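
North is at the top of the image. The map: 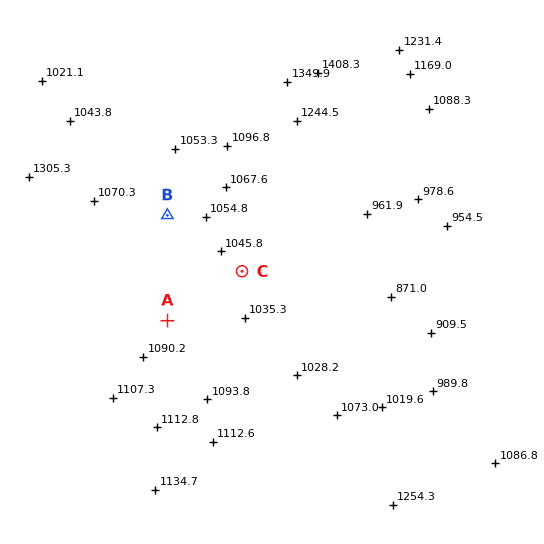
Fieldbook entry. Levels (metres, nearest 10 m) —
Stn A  1070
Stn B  1050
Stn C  1030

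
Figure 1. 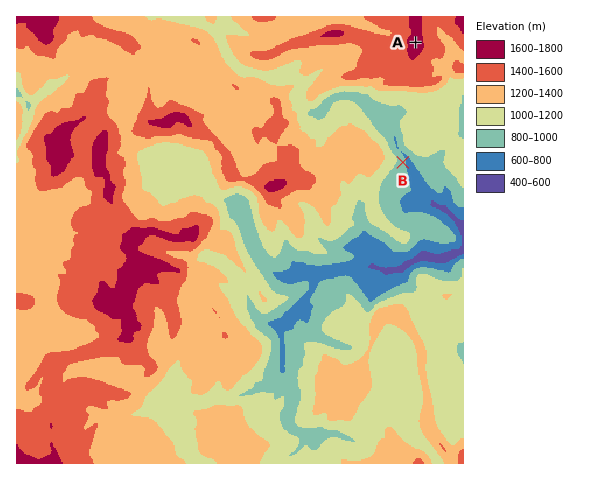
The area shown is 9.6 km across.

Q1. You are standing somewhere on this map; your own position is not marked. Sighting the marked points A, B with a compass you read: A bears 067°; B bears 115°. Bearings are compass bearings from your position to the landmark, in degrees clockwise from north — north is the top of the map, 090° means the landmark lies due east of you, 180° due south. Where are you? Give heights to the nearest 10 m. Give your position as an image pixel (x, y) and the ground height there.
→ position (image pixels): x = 274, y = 102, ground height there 1430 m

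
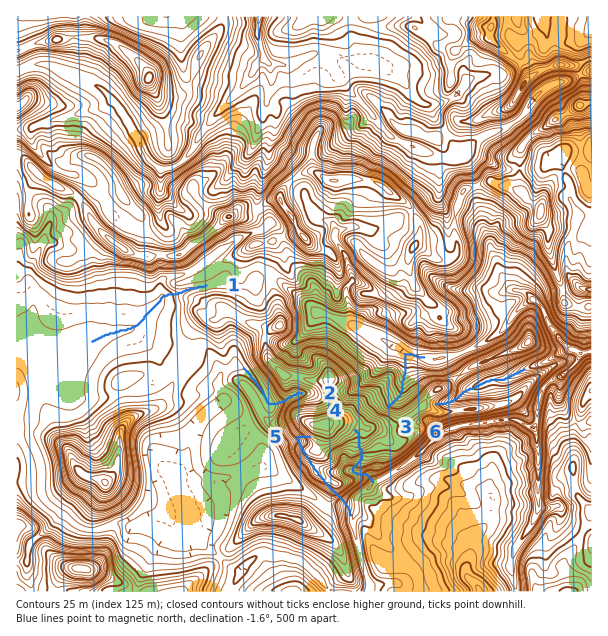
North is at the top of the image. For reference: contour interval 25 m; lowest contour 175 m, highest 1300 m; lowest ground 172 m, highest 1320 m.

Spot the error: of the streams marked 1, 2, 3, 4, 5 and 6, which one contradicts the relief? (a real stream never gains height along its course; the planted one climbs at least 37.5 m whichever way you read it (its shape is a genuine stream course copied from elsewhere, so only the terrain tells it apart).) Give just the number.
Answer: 5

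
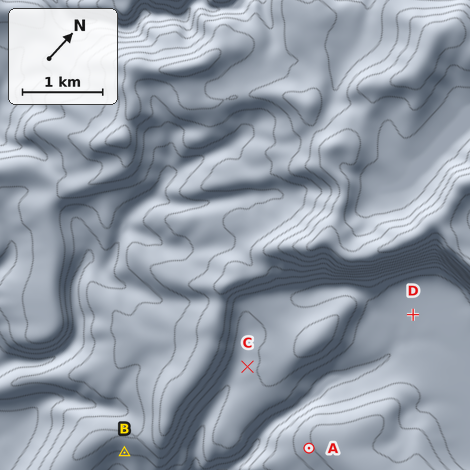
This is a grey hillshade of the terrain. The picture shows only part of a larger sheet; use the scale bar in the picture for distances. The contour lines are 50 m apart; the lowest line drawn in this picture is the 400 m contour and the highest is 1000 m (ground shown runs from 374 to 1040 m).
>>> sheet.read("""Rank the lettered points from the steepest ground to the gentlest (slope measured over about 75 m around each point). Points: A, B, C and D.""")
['B', 'A', 'C', 'D']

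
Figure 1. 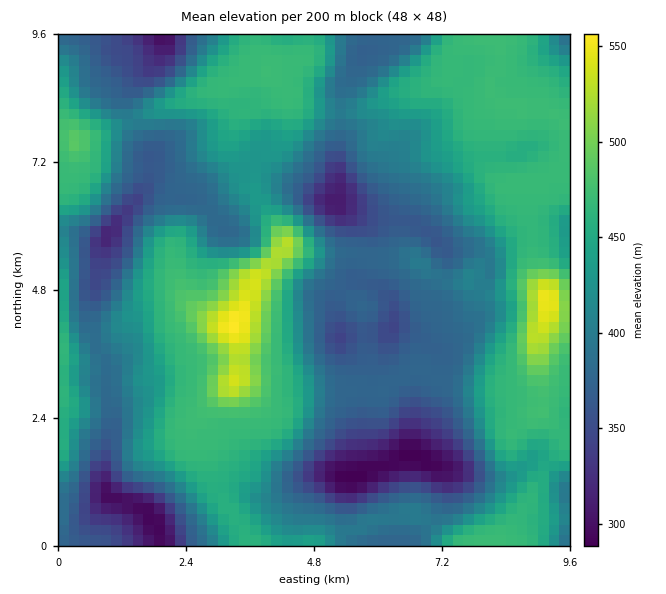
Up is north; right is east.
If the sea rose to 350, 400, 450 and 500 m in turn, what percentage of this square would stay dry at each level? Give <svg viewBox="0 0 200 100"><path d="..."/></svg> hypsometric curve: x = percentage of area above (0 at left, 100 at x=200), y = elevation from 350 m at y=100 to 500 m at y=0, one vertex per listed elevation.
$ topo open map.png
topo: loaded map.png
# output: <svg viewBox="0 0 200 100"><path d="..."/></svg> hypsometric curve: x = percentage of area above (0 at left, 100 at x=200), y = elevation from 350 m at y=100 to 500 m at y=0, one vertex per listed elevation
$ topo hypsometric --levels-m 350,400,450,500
<svg viewBox="0 0 200 100"><path d="M180 100l-65-33-45-34-62-33"/></svg>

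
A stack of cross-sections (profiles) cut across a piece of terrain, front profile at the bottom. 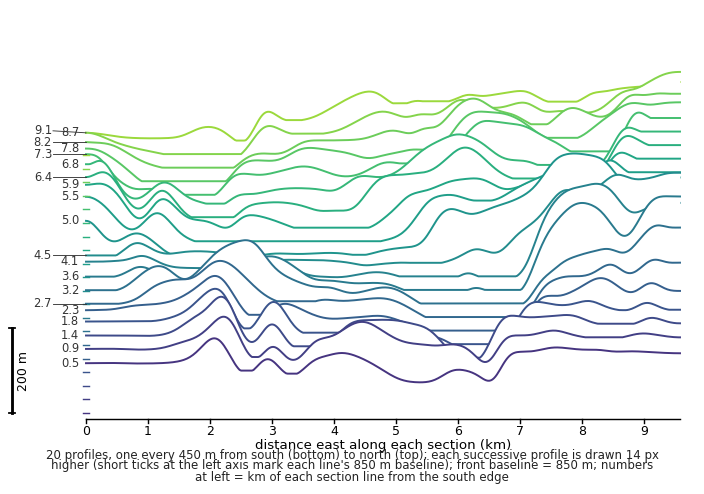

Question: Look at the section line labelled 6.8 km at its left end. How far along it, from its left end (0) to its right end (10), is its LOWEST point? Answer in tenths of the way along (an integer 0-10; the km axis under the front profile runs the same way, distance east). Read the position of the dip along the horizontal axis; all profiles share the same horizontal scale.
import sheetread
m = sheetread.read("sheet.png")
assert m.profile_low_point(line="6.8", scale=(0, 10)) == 2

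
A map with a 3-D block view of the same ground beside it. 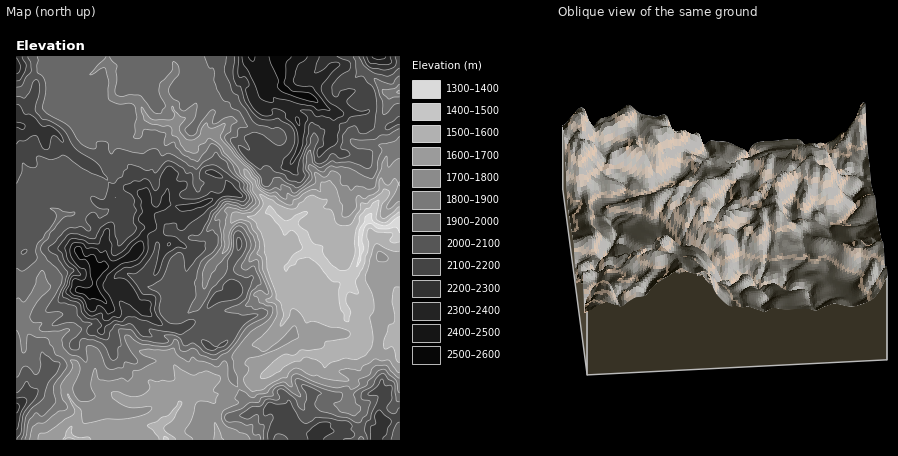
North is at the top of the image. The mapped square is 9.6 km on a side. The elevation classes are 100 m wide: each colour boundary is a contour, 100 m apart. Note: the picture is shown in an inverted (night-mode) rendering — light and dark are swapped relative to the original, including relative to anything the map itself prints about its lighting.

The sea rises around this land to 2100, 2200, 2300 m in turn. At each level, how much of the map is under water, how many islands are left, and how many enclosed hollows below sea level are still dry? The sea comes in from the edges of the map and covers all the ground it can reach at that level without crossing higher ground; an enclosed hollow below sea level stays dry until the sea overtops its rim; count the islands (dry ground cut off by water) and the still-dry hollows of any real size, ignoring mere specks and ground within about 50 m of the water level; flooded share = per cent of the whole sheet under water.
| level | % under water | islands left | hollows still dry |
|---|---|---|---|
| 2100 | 73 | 2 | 0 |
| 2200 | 85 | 1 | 0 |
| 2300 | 92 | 1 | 0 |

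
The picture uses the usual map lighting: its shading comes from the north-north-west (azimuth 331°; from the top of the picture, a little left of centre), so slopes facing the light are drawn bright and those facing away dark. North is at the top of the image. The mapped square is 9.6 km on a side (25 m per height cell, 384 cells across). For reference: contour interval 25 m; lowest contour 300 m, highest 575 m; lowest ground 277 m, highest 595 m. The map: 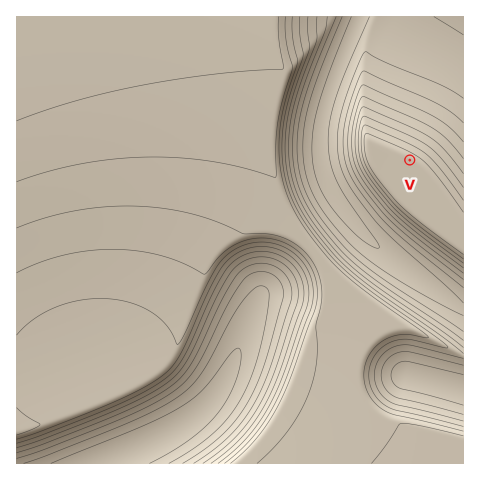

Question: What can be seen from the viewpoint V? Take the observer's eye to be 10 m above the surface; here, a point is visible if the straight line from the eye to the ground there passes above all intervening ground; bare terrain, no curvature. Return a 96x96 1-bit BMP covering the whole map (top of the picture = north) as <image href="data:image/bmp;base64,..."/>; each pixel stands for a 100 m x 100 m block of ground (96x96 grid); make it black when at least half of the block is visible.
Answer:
<image width="96" height="96" href="data:image/bmp;base64,Qk2+BAAAAAAAAD4AAAAoAAAAYAAAAGAAAAABAAEAAAAAAIAEAAATCwAAEwsAAAIAAAAAAAAA////AAAAAAAAAAAAAAf///////8AAAAAAAH///////8AAAAAAAD///////8AAAAAAAB///////8AAAAAAAA///////8AAAAAAAAf//////8AAAAAAAAP///////wAAAAAAAH///////+AAAAAAAD//////7/gAAAAAAB/////+D/8AAAAAAB////gAD//gAAAAAA///+AAD//4AAAAAA///4AAD///AAAAAAf//wAAD///wAAAAAP//wAAD///wAAAAAP//gAAD//8AAAAAAH//gAAD//wAAAAAAH//AAAD//AAAAAAAD//AAAD/8AAAAAAAD//AAAD/4AAAAAAAB//AAAD/wAAAAAAAB//AAAD/gAAAAAAAB//AAAD/gAAAAAAAA//gAAD/AAAAAAAAA//gAAD/AAAAAAAAA//wAAD/AAAAAAAAAf/4AAD+AAAAAAAAAf/8AQD+AAAAAAAAAP//BgD+AAAAAAAAAP///AD+AAAAAAAAAP//8AD+AAAAAAAAAH//4AD/AAAAAAAAAH//wAD/AAAAAAAAAD//AAD/AAAAAAAAAD/+AAD/gAAAAAAAAD/4AAD/gAAAAAAAAD/wAAD/wAAAAAAAAD/gAAD/wAAAAAAAAD+AAAD/4AAAAAAAAD8AAAD/8AAAAAAAAD4AAAD/8AAAAAAAABwAAAD/+AAAAAAAADgAAAD//AAAAAAAAHAAAAD//wAAAAAAAGAAAAD//4AAAAAAAMAAAAD//8AAAAAAAYAAAAH///AAAAAAAwAAAAf///gAAAAABwAAAA////4AAAAABgAAAB////+AAAAADAAAAH/////gAAAAGAAAAP/////4AAAAGAAAAf//////AAAAMAAAA/7/////4AAAMAAAD/7//////AAAYAAAH/z//////8AA4AAAP/j/////////wAAAf/D/////////wAAA//D/////////gAAA/+D/////////gAAB/8D/////////gAAD/4D/////////gAAH/4D/////////gAAH/wD/////////AAAP/gD/////////AAAP/AD/////////AAAP+AD/////////AAAPx4D/////////AAAfD///////////AAAYD///////////AAAAH///////////AAAAP///////////AAAAf///////////AAAA////////////gAAB////////////gAAD////////////gAAP////////////gAAf////////////gAA/////////////wAA/////////////4AA/////////////8AA/////////////8AA/////////////+AA//////////////AA//////////////gA//////////////4A//////////////+A///////////////A///////////////w///////////////4f//////////////+f//////////////////////////////////////////////////////////////////8="/>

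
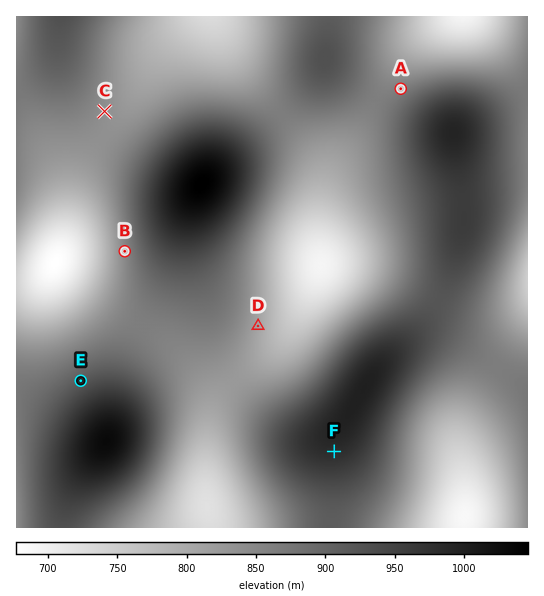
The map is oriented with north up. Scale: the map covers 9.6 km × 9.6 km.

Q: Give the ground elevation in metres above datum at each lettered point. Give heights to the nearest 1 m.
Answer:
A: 863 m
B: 849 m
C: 839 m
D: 808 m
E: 915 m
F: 981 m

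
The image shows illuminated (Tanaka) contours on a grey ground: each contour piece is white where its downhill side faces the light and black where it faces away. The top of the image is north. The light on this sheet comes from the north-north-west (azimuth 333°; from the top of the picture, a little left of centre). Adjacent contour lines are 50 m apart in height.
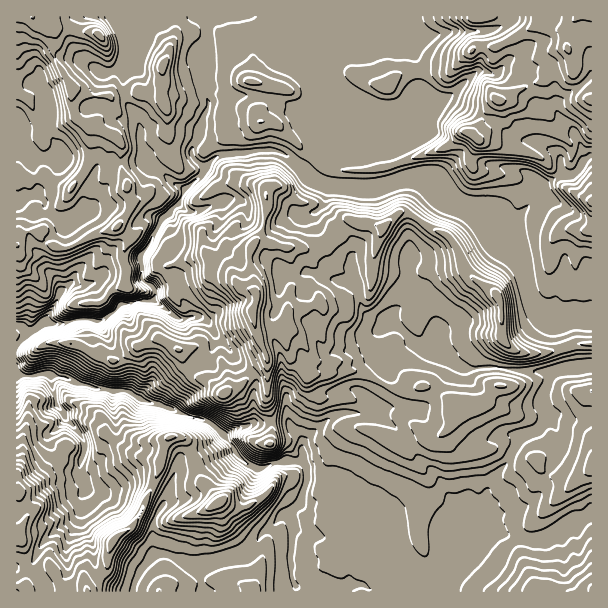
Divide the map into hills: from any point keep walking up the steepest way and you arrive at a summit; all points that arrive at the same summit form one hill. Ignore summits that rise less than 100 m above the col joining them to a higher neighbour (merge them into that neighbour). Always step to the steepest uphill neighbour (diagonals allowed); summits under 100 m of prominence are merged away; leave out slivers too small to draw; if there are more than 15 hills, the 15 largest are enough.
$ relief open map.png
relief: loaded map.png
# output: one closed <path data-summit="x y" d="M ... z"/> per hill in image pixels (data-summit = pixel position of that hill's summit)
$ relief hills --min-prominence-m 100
<path data-summit="252 311" d="M278 151l-24 0-35 5-14 12-3 8-18 15-4 12-20 19-10 23-10 12 2 22 10 8 4 6-2 7-32 4-17 15-10 3-5 13 0 12-22 33 31 10 27 1 18 11 15 2 24 11 20 5 9 4 10 10 5 0 9-6 10-1 5-3 36-3 15 20 0 21 5 6 0 15-6 18-12 14 5 15-4 22 2 27 4 8 0 4 21 1 9-8 36 0 9 8 69 0 23-53 13-15-12-16-13-8-11-20-20-19-17-26-25-20-5-1 0-13 13-21 2-18 14-14 11-5 37 17 2-3-7-9-7-21-12-11-18-10-4 0-12 8 3 11-24-7-7-6-3-6-1-18-4-6-2-2-13 2-10-7-5-9-1-11-7-15 0-7-5-14 1-6 11-12 3-15-20-10-21-20z"/><path data-summit="591 17" d="M591 16l-307 0 12 19 20 49 0 17-4 6 0 19 7 18 0 6-15 18 2 6 20 12 28 2 21 0 39-12 14 2 7 4 15 18 32 20 10 14 14 4 10-17 20-24 4-11 21-11 14-1 8-12 9-6z"/><path data-summit="99 35" d="M147 16l-131 1 0 100 11 11 18-2 15 23 0 6-5 4 3 2 0 6-4 7-18 20-20 7 0 125 4 0 7 8 19-13 15-30 10-8 10 3 12-3 11 12 16 11 18-5 16-1 2-7-4-6-10-8-2-22 10-12 10-23 20-19 6-14-12-5-9-9-15-7-6-7-5-39-12-18-3-9 2-27z"/><path data-summit="113 540" d="M57 376l-5 1 0 10 4 18 6 6 4 8 13 13 6 12-6 24 0 6 6 9-3 24-8 13-15 8-15 12-12 25-16 2 0 24 116 1 8-22 14-15 0-34 12-21 14-39 29-15 14-11-11-11-9-4-20-5-24-11-15-2-18-11-27-1z"/><path data-summit="498 297" d="M443 193l-17 14-16 21-2 38 1 22-1 12-5 5 14 5 21 17 7 21 9 14 10 6 33-1 22 5 29 1 18-5-8-30 0-12-18-13-10-11-13-48-8-8-11-6-16-20-32-20z"/><path data-summit="500 386" d="M413 343l-11 5-14 14 0 13-15 26 0 13 5 1 25 20 9 17 28 28 11 20 13 8 12 15 10-20 4-18 8-12 10-11 10-22 10-7 8-1 11-13-5-14 0-10 10-21-6-2-27 0-22-5-33 1-12-8z"/><path data-summit="251 81" d="M282 16l-76 1 2 28-6 32 6 31-6 12-3 17 11 7 6 13 38-6 24 0 9 5 16 14 16-20 0-6-7-18 0-19 4-6 0-17-20-49-6-11z"/><path data-summit="218 503" d="M224 436l-15 10-29 15-14 39-12 21-2 30 3 3 13 0 24 11 11 0 16-6 24-5 6-2 7-7 3-8 14-11 9-10 6 0 12-12 7-21 0-15-5-6-21 0-24 7-14-7z"/><path data-summit="591 467" d="M591 366l-34 4-7 5 0 5-8 15 0 10 5 14-11 13-8 1-10 7-10 22-10 11-11 18-1 12-5 7-4 14 12 2 17 9 19 5 17 0 16-8 9-8 14-4 11-8z"/><path data-summit="162 65" d="M206 16l-57 0-7 10 0 6-8 13-10 29 0 21 3 9 12 18 5 39 6 7 11 4 13 12 9 4 3 0 14-10 5-8-12-12-1-9 7-12 3-17 6-12-6-31 6-32z"/><path data-summit="384 227" d="M420 176l-15 2-30 10-46-2-5 18-11 12 5 24 7 15 1 11 5 9 10 7 13-2 6 8 0 12 4 12 7 6 22 7 3-1-4-4 0-6 16-14 2-72 16-21 16-15-7-10z"/><path data-summit="591 201" d="M591 157l-3 0-13 17-14 1-21 11-4 11-20 24-10 16-12-1 23 18 5 10 7 35 5 7 14 12 18-4 26 3z"/><path data-summit="18 537" d="M50 374l-34 1 1 191 15-1 12-25 15-12 10-5 9-7 4-9 0-10 3-6 0-8-6-9 3-15-10-2-18-9-5-7 0-7 15-14 0-6-8-9-4-18 0-10z"/><path data-summit="591 591" d="M591 512l-10 8-11 3-12 9-16 8-17 0-19-5-17-9-12-2-14 15-23 52 151 1z"/><path data-summit="159 591" d="M288 516l-6 0-9 10-14 11-3 8-7 7-10 4-14 2-22 7-11 0-24-11-13 0-15 16-7 21 163 1 0-5-4-8-2-16 4-33z"/>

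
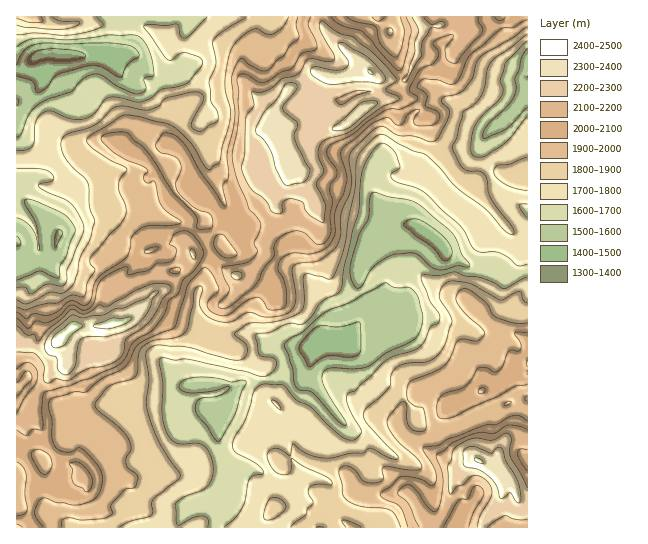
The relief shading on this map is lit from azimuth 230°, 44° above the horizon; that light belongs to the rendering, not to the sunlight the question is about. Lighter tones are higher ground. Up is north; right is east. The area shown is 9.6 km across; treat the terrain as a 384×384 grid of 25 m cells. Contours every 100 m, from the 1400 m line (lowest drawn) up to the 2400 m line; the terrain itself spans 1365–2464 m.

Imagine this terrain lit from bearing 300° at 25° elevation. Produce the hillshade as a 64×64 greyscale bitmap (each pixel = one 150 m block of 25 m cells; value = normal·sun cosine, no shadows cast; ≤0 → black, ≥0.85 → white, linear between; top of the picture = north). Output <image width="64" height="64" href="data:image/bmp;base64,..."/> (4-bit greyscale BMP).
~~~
<image width="64" height="64" href="data:image/bmp;base64,Qk12CAAAAAAAAHYAAAAoAAAAQAAAAEAAAAABAAQAAAAAAAAIAAATCwAAEwsAABAAAAAAAAAAAAAAABEREQAiIiIAMzMzAERERABVVVUAZmZmAHd3dwCIiIgAmZmZAKqqqgC7u7sAzMzMAN3d3QDu7u4A////AKlkRFVUMyETZlWKl2m8qYZYrMuYmYd2esuoY0jdgiMyqFVlVVREVCNFRGmod6y6qFaKu6mHd3Z6y5iFN77FNVXJVGZURDRXZEVUR4mHm8updnirqHd2VViqh6gknftWVclVZmUyI0ZlM0M0VniKy6qHiJuoiHd3d4hnvDJa7oZUy3d2d1ETRWUzMzMzR4q7qYiaq6q6iazMl1fNcSbOt1O7iaiIcxNWdkREREIlebuod5qpm8p4rO7JaN6jA4qWQqqJuql0I1d2VVZmVCR5q6l1V4iauWebzLmb3sYjaGUwmHi7uWREZ3dlVnd1NHiJqoRGeJq5d5upqrzNymRmUyBmaKu5ZVZmd2VWeIZFd3ialmiImrqZmYmqq83cuGdRETRXiap2Z2ZnZUaJhlipiJmYiHiau6qYmZms3v7JiWABZFRXmXd3dmdkRomGWcuYiYh2eIiau5mZmZrP/9qbkjVlQyWJmId2Z1NGiIZq3bmYiHV4h3nLqZmIiavf7KzYaWVCFHiIh2Z3U0Z4dmnNypiIZXhlarupmHeZdnvezOyIhkIUaIh3Z3dDNnd3Z73bmIhmd1WKu6qoZpqUElrL3ai4MSRnd2Z3dkI1ZndmnNyZh1Z1V5u7u6l2i8gwAmisqOswBGZUVWd2QjVnd3Z73KmGV3Vpq7u8uoeL3IUwAkiY/nABJEIjVnZCJGeHd2neyYVXd4m7qrzLqHndupYgAUXf1BABIAI0VDIjV4iId73alkeZmZq7qsy5iKu823VBIjz7QgAAABMyIjNFZ3dlaZeHNauqmbzLvLupmZvcmJdVBd2mAAEAABESRURVVVRWYzUznMqZrO27u7u5ibuZqpkkm7tAFEAAABNVVFVEREaGIzR7ypq87+y6q8ypqpiru0SJeWI0eBAAA1VVVVVUImhjNGq6mavO7cy6zcqZmZq7ZZ2UMjRXYAAAM0Vmd3UyNmUiaamImZvN3du925mqmauIn/cAIzMwAAABJGeIdkM0RCAXqYiJiJvM7b3bmaqZq1mu/3I0QgAAAAETV3ZkMzMiMAF3d4mYebztvNuZqqqqSsz/+ZmoUgAAEQFGZCESIAAhADVVaIh3m93MypiIiJmLu+/7vc26YAACEVhjABRCAAEABFRFeHd5zLu5iGaJmazbz/m/3dzIEAARe7cABXZAABACRUNXd4m7qqmYVJqIi+2+2t/a3dxwAAB97ZACZ2MAIyEkVEVmebu7u5dWm4Z4zbzd7+Wt3cgQAEvd1wBGUwA1QhNmRWZoq8zMlmecuLqrrP7v+Eq7y5QACLy4MjVTEUZjAml1Z3irzLqXd4vcu6md7c7/lpqqmWAFrMlDNEMRRmMAapd4iJq8uJmId5uJmK3+y9/7iZiIlQGLzKcxEiI0UgBauompdozaqpiHZpl2nf/rit7JiImpEGis3IIAMyEiACm7qrllacyod3h2u4Rs//24nNuXebpBNpq7piJEMAAABpu6mXZovJhmd3fLhFvv/suqvLqZqVM2maqWI2d0AAADeaqId3m7qHeHdqqESd/+zMu6qry3VmaInLhCR4gQAAJWiYd3iZqoeIhmiHRHve27zLqqq7h4mIZ7uXVGeDAAAUVnd3iIiZiIh2Z3ZWeavKmsupmaqGeph2modleGAAAANWZmeIiIh4iGVUVWZ4q7qIqoiZh1Z4iJmJlkaJYAAAA1ZmZ4iIh3iGZUVWZnibupmZd6p2d3Z4q6iWNYlxAAADVlVniIh3d2VVV2Z3eJqqqqh3qniHZnmqqIc0Z1IQAARmVWeIiIh2VWZXeIiImZmrqYeZiZdmiruXeGRTIiAABXdmZ4iIiGVWdmeIiZmZiKu7qHiKp1e8y6h5hUIBIAAGmYd4iIiIdneHdmd4mYiHiaqpd4qVSc3cqImWVBEgAAWamIiJmHiImYiWZmeJh3d3d3dmiXNJ3tyompZUMjEABHqph4mGV5q6mZmYiJmId3d2VXZ4U1rv7KiallQRIQABWal3eHVEi8uqm7upqpmImYdnmGU0eu/8qJl1ZQAAAAA3h3ZlVUJazMqsy6qrvMyph3m7gzaJ3/25mFRnMAAAABVlVlIkQBe93K3cqaq97tqHebp0V5rP/sqXVFeHQAAAFVRFUQNBA4vu3eypmaze7KmImXVWms/+3KhlVnq7IAAFZXZRATIAOM/73rmIm97tupmZhkR5vv/dx2Z3d63VAAJCaYQAIxACffWuyYiazdypq7qoU1it7s3JVXiHet1wABAFdkMzIhAoxFvbmIm7upm93cqGaa3svMtiR4d3rclSMhAkRFQRMQN3V8y5mamYib3szLmKzeyrzbQldlRGiXVjNEVCIyEzETh2rMuqqHeKq7u83LvO7Hnf6lVmQyIzIVIBVmMBIiMxKImrvMy4Z6uqqXrdzN/7ed7typmIdlQhaAA1ZAARIiEUequ7zLiJu7uoVZzd3up4vd7+uazLlSJ9YCRkABESIAA4mZq7upmrvLlkaLzN2Wirze2qvLt0I6/DFHYAAAAAAAFFVWd3Z4m7uWZ3is3aZ6vMzLu7l2Mlv+Y1iTAAAAAAAAAAASM0Rpqod5qavMuHmry7u7p1UyfP5hSLggAAAAEAAAAAACIkeahnq7q8zKibu7u7qYZTFs76MTiXMAIQAxESQyESVlaKmYaLyqvMuIvczLl3iYUUvdp1I4hTNUAEEAJodCNpmJqrqGnLqry5i+7ct1Z5u0Ost2hjeFRYgw"/>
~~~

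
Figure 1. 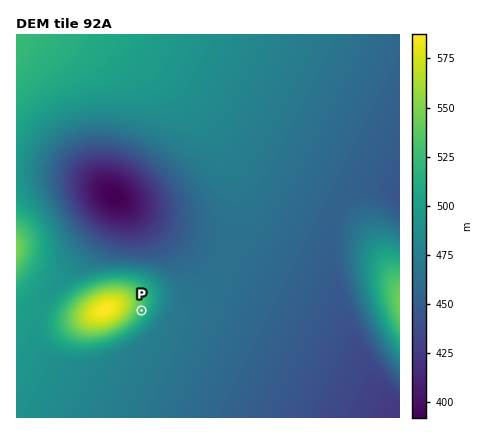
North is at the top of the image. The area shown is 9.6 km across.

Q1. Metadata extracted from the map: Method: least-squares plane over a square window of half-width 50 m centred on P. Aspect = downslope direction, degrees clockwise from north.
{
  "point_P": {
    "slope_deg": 7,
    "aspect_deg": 117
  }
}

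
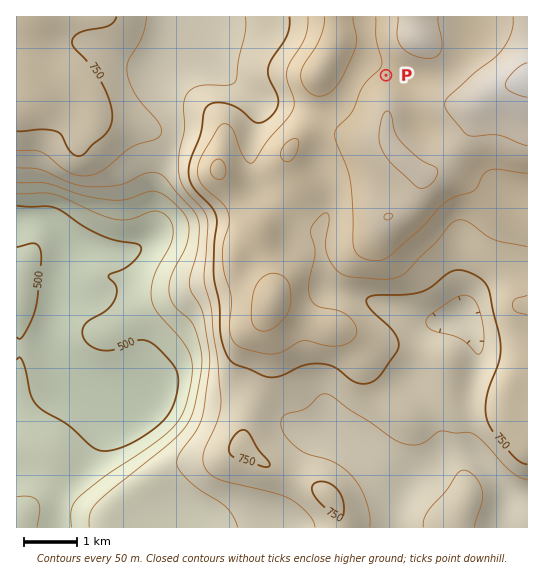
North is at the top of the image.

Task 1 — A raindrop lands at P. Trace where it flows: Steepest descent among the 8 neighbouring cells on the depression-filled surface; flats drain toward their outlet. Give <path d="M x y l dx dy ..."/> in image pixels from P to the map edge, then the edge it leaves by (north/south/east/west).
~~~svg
<path d="M386 75l-11-10-4-2-20 20-6 14-12 13-8 0-2 1-14 0-2-1-16 0-1-1-12 0-1-2-4 0-11-5-19-16-1 0-48-47-5 0 0-20-3-2"/>
exit: north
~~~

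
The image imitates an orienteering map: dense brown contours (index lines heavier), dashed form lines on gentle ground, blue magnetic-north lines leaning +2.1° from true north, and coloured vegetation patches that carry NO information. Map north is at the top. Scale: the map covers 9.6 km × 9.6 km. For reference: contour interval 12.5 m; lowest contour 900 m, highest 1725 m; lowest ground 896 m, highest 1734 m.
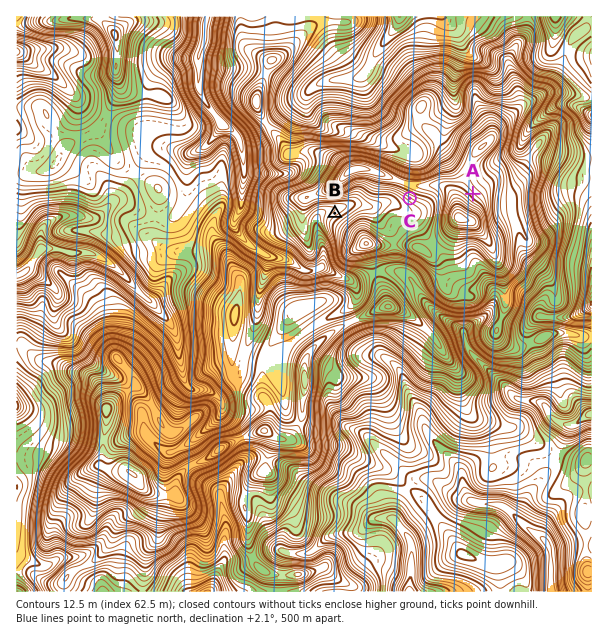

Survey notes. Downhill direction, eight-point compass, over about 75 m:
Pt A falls NE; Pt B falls NW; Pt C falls SW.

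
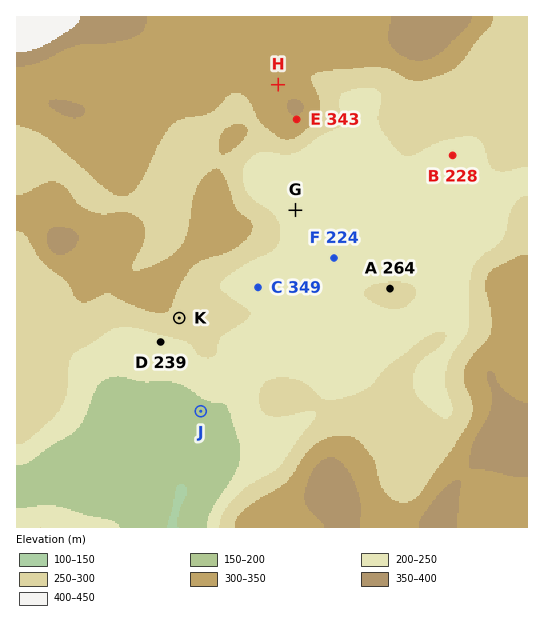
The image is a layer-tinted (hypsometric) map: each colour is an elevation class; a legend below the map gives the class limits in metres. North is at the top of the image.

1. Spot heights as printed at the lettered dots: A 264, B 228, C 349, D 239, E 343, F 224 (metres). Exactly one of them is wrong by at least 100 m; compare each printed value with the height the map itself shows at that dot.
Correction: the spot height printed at C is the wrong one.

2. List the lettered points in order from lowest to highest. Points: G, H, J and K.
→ J G K H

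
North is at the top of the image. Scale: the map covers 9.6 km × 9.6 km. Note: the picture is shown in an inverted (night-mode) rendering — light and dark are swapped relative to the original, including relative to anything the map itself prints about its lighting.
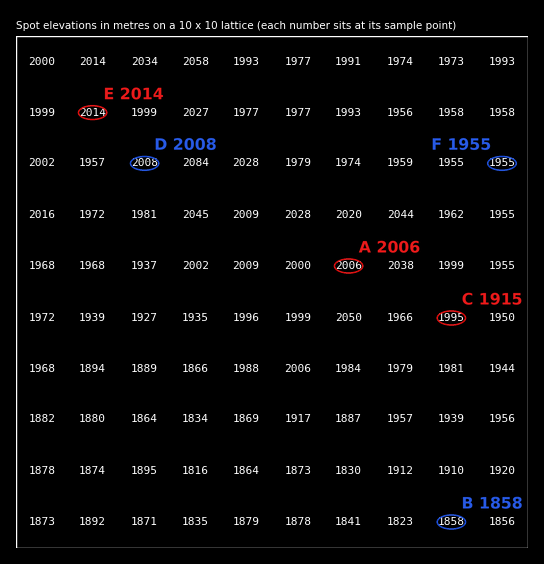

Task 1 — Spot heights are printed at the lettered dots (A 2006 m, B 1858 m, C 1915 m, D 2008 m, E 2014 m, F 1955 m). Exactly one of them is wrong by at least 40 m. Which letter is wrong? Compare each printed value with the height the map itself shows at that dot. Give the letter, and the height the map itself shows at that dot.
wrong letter C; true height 1995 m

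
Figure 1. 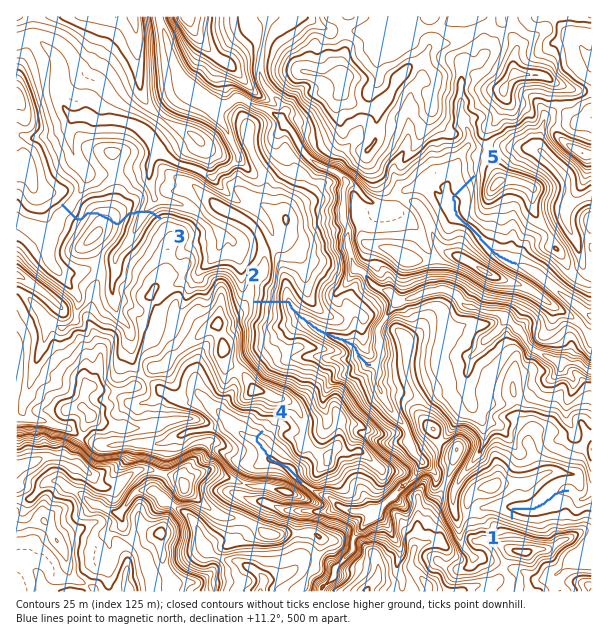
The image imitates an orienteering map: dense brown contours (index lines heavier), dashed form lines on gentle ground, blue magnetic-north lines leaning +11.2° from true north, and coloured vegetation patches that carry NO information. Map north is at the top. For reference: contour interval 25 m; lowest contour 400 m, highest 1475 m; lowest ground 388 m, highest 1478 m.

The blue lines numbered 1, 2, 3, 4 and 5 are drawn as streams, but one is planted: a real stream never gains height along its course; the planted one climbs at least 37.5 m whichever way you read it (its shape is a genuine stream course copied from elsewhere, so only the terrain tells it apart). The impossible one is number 3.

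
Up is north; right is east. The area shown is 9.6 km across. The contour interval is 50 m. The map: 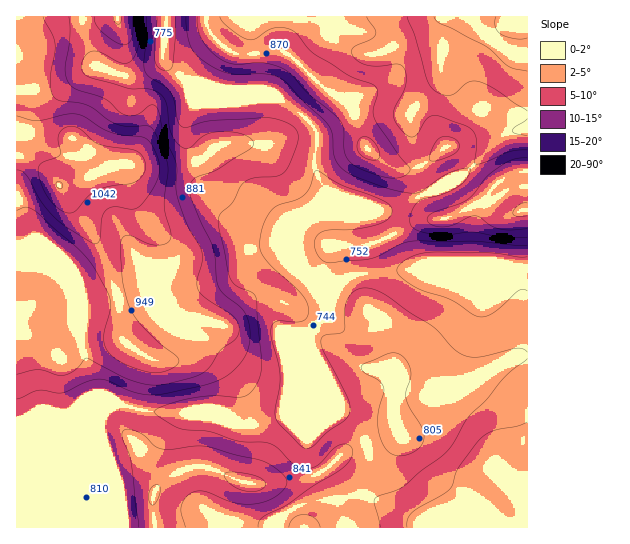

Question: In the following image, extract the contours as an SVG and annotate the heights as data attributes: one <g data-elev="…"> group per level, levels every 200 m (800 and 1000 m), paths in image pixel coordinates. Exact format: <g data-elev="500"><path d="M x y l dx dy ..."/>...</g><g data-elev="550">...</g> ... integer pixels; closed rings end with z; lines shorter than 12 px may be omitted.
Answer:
<g data-elev="800"><path d="M258 527l1-5 4-5 23-12 25-18 32-20 6-5 3-7 1-5-3-4-5-2-7 2-21 20-7 2-7 0-10-5-15-15-8-4-29-3-31-9-29-3-22-12-4-6 2-2 10-4 26-7 20-2 30 1 7-4 7-10 4-9 1-11-6-65-4-5-17-8-5-7-11-49-1-10 3-6 12-11 7-15 5-5 10-4 22-2 8-4 4-7 7-18 2-13-3-5-5-5-11-4-10-2-56 2-11 2-15 5-6-1-3-5-4-19-3-9-6-7-16-9-4-7 1-53"/><path d="M320 527l-2-5-4-4-11-3-9 3-4 4-1 5"/><path d="M395 455l10 0 10-4 7-6 2-8-2-10-13-20-3-9 0-7 5-16-2-9-7-10-9-3-28 10-4 4 3 6 14 7 5 6 1 7-6 21 0 16 7 17 5 6z"/><path d="M527 150l-17 2-24 10-11 2 2-22-4-11-7-5-29-10-6 0-4 2-12 18-4 1-5-2-9-11-4-9 2-8 11-22 0-11-2-7-7-3-19 2-12-1-9-4-5-7 0-4 1-3 18-8 4-4 0-5-8-13"/><path d="M186 17l1 17 4 13 6 8 10 8 12 7 11 4 32 0 11 1 8 3 6 5 16 18 26 25 3 8 1 17 2 8 6 8 9 7 37 14 27 5 8-2 28-18 12-4 8-1 0 3-3 7-10 9-15 7-20 5-5 4-5 7-2 8 0 7 4 4 9 3 15 3 35-3 30 5 24 0"/></g><g data-elev="1000"><path d="M17 170l5 1 5 4 14 26 14 17 14 11 26 15 3-1 2-4 2-20 3-8 8-4 18 2 8-3 15-19 4-9 2-9-2-10-4-10-5-8-6-4-21-2-12-3-9-4-16-11-8-3-11 0-28 7-8-1-13-4"/></g>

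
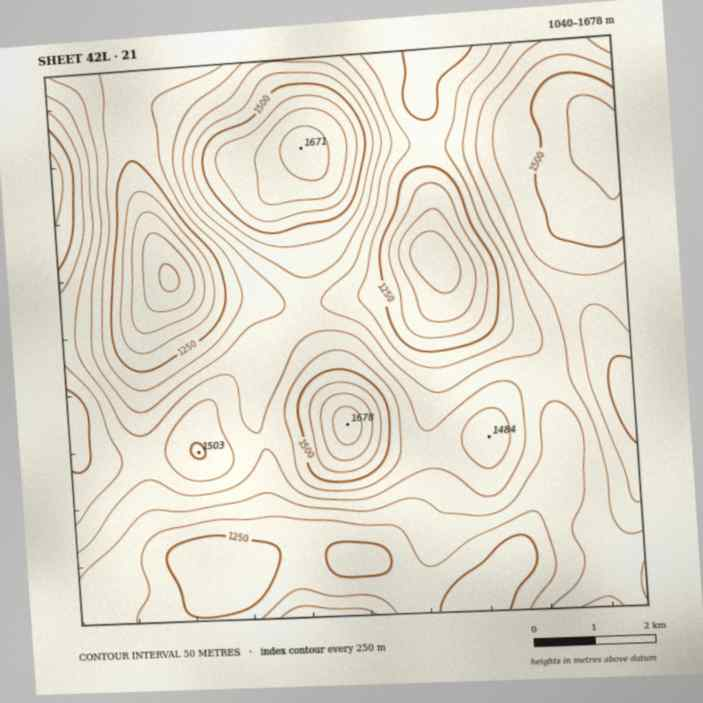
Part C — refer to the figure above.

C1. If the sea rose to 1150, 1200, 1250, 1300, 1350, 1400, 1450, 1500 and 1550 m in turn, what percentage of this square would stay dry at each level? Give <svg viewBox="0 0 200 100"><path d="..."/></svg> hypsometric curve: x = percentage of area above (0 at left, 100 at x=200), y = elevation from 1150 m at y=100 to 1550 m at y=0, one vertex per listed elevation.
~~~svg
<svg viewBox="0 0 200 100"><path d="M192 100l-6-12-17-13-27-13-30-12-33-12-29-13-22-13-14-12"/></svg>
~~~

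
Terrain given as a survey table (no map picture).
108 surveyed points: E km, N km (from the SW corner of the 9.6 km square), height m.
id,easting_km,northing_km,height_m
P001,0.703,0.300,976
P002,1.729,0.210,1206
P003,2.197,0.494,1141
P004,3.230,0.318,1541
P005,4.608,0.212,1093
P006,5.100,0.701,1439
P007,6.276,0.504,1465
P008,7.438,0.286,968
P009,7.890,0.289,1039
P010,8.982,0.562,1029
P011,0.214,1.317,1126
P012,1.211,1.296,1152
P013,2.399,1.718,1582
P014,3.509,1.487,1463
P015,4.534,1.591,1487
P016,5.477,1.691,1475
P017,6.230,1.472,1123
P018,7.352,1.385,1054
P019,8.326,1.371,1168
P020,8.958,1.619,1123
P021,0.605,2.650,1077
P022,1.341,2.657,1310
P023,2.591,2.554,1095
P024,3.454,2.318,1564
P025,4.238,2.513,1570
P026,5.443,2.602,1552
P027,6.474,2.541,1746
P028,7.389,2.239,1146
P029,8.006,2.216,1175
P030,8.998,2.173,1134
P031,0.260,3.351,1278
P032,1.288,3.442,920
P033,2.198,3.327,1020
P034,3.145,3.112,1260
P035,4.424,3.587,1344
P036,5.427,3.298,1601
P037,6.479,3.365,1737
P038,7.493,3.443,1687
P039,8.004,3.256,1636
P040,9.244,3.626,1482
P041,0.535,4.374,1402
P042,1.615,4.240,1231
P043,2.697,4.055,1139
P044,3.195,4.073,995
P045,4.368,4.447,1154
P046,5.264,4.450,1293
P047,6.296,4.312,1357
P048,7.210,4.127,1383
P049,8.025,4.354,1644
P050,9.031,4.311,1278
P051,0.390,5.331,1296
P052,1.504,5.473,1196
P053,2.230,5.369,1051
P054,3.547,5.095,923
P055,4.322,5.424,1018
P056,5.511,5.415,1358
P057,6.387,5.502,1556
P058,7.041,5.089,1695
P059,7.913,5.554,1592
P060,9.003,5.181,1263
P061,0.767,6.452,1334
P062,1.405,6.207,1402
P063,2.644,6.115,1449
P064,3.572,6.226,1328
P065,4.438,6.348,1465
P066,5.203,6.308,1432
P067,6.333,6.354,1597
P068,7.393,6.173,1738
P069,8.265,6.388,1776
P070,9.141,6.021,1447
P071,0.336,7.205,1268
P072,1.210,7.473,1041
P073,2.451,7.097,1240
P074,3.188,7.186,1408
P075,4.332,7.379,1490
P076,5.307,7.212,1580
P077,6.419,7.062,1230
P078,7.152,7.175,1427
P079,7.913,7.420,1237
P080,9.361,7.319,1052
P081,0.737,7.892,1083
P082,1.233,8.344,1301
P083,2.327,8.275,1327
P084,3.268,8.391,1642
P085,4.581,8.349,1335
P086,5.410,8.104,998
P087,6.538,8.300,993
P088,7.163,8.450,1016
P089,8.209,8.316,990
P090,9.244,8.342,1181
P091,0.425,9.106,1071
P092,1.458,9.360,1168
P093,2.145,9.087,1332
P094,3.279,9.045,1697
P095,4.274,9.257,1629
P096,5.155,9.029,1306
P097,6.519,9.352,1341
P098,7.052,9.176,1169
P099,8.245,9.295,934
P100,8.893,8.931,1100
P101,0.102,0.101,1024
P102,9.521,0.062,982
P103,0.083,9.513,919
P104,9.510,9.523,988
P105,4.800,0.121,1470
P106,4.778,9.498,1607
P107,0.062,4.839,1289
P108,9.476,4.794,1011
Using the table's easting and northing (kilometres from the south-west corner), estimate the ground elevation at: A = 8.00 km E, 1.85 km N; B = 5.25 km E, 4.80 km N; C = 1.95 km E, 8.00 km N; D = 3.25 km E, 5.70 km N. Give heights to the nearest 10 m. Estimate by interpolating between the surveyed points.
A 1090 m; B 1170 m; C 1190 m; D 1180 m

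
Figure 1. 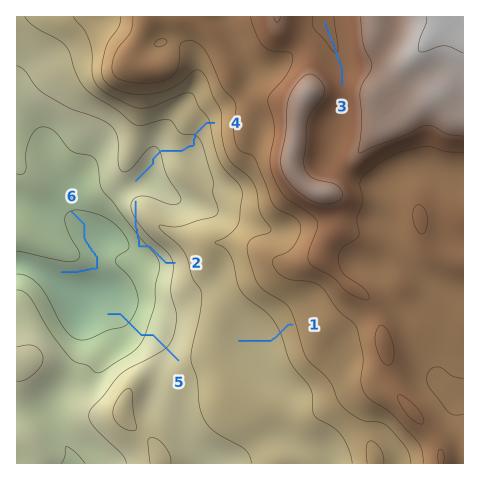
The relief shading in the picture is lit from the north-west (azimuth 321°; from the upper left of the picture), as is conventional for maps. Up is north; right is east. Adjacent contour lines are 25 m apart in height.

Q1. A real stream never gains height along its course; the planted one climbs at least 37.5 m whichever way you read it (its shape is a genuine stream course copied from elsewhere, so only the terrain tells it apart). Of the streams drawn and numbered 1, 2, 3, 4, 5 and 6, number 2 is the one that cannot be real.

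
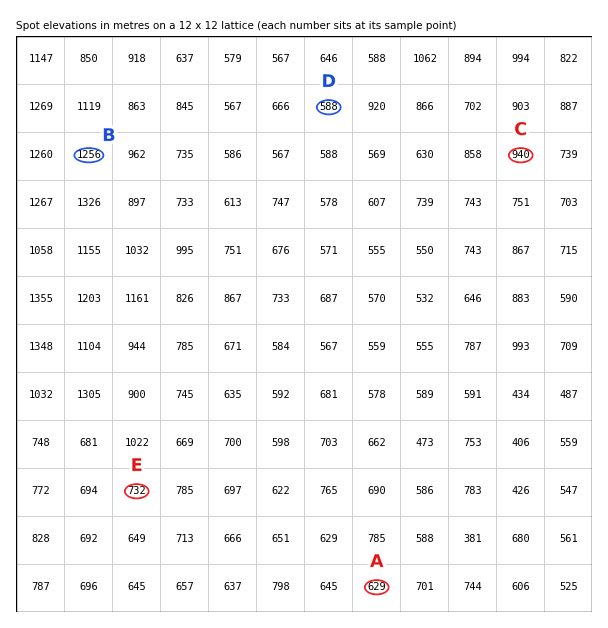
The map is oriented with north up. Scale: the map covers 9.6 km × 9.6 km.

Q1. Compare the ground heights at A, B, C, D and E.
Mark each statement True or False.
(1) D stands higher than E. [False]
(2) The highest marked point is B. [True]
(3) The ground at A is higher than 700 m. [False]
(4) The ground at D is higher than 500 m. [True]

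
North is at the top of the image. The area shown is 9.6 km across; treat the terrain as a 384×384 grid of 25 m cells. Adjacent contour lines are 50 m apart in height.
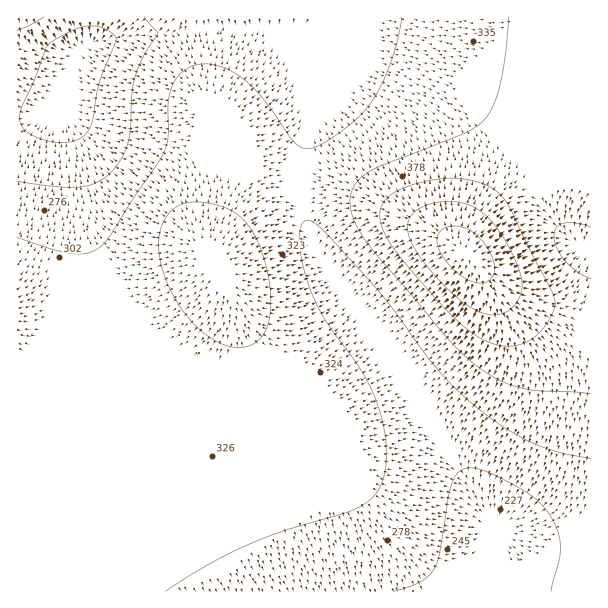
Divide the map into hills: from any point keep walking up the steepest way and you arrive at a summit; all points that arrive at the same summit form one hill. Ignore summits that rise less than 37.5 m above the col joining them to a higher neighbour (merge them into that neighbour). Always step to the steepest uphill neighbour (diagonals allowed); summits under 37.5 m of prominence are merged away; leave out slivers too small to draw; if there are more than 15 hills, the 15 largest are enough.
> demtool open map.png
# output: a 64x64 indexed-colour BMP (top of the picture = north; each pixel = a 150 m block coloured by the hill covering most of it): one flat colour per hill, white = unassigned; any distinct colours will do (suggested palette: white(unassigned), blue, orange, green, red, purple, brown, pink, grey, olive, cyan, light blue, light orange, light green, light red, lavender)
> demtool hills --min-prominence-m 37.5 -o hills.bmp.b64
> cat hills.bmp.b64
<image width="64" height="64" href="data:image/bmp;base64,Qk12CAAAAAAAAHYAAAAoAAAAQAAAAEAAAAABAAQAAAAAAAAIAAATCwAAEwsAABAAAAAAAAAA////ALR3HwAOf/8ALKAsACgn1gC9Z5QAS1aMAMJ34wB/f38AIr28AM++FwDox64AeLv/AIrfmACWmP8A1bDFABERERERERERERERERERERERERERERERERERIiIiIiIiEREREREREREREREREREREREREREREREREREiIiIiIiIRERERERERERERERERERERERERERERERERESIiIiIiIhERERERERERERERERERERERERERERERERERIiIiIiIiERERERERERERERERERERERERERERERERERESIiIiIiIRERERERERERERERERERERERERERERERERERIiIiIiIhEREREREREREREREREREREREREREREREREREiIiIiIiERERERERERERERERERERERERERERERERERESIiIiIiIRERERERERERERERERERERERERERERERERESIiIiIiIhERERERERERERERERERERERERERERERERERIiIiIiIiERERERERERERERERERERERERERERERERERIiIiIiIiIREREREREREREREREREREREREREREREREREiIiIiIiIhEREREREREREREREREREREREREREREREREiIiIiIiIiERERERERERERERERERERERERERERERERESIiIiIiIiIRERERERERERERERERERERERERERERERESIiIiIiIiIhERERERERERERERERERERERERERERERESIiIiIiIiIiERERERERERERERERERERERERERERERERIiIiIiIiIiIRERERERERERERERERERERERERERERERIiIiIiIiIiIhEREREREREREREREREREREREREREREREiIiIiIiIiIiEREREREREREREREREREREREREREREREiIiIiIiIiIiIREREREREREREREREREREREREREREREiIiIiIiIiIiIhERERERERERERERERERERERERERERESIiIiIiIiIiIiERERERERERERERERERERERERERERESIiIiIiIiIiIiIRERERERERERERERERERERERERERERIiIiIiIiIiIiIhERERERERERERERERERERERERERERIiIiIiIiIiIiIiERERERERERERERERERERERERERERIiIiIiIiIiIiIiIREREREREREREREREREREREREREREiIiIiIiIiIiIiIhEREREREREREREREREREREREREREiIiIiIiIiIiIiIiEREREREREREREREREREREREREREiIiIiIiIiIiIiIiIRERERERERERERERERERERERERESIiIiIiIiIiIiIiIhERERERERERERERERERERERERESIiIiIiIiIiIiIiIiERERERERERERERERERERERERESIiIiIiIiIiIiIiIiIRERERERERERERERERERERERESIiIiIiIiIiIiIiIiIhERERERERERERERERERERERESIiIiIiIiIiIiIiIiIiERERERERERERERERERERERERIiIiIiIiIiIiIiIiIiIRERERERERERERERERERERERIiIiIiIiIiIiIiIiIiIhERERERERERERERERERERERIiIiIiIiIiIiIiIiIiIiEREREREREREREREREREREREiIiIiIiIiIiIiIiIiIiIREREREREREREREREREREREiIiIiIiIiIiIiIiIiIiIhERERERERERERERERERERESIiIiIiIiIiIiIiIiIiIiERERERERERERERERERERESIiIiIiIiIiIiIiIiIiIiIRERERERERERERERERERERIiIiIiIiIiIiIiIiIiIiIhEREREREREREREREREREREiIiIiIiIiIiIiIiIiIiIiERERERERERERERERERERESIiIiIiIiIiIiIiIiIiIiIRERERERERERERERERERERIiIiIiIiIiIiIiIiIiIiIhEREREREREREREREREREREiIiIiIiIiIiIiIiIiIiIiERERERERERERERERERERESIiIiIiIiIiIiIiIiIiIiIRERERERERERERERERERERIiIiIiIiIiIiIiIiIiIiIhEREREREREREREREREREREiIiIiIiIiIiIiIiIiIiIiERERERERERERERERERERESIiIiIiIiIiIiIiIiIiIiIRERERERERERERERERERERIiIiIiIiIiIiIiIiIiIiIhEREREREREREREREREREREiIiIiIiIiIiIiIiIiIiIiERERERERERERERERERERERIiIiIiIiIiIiIiIiIiIiIzMxEREREREREREREREREREiIiIiIiIiIiIiIiIiIiIjMzMRERERERERERERERERESIiIiIiIiIiIiIiIiIiIiMzMxERERERERERERERERERIiIiIiIiIiIiIiIiIiIiIzMzMRERERERERERERERERIiIiIiIiIiIiIiIiIiIiIjMzMxEREREREREREREREREiIiIiIiIiIiIiIiIiIiIiMzMzERERERERERERERERESIiIiIiIiIiIiIiIiIiIiIzMzMxERERERERERERERERIiIiIiIiIiIiIiIiIiIiIjMzMzERERERERERERERERIiIiIiIiIiIiIiIiIiIiIiMzMzMyIhEREREREREREREiIiIiIiIiIiIiIiIiIiIiIzMzMzMiIiIiIhEREREREiIiIiIiIiIiIiIiIiIiIiIjMzMzMyIiIiIiIiIiIiIiIiIiIiIiIiIiIiIiIiIiIi"/>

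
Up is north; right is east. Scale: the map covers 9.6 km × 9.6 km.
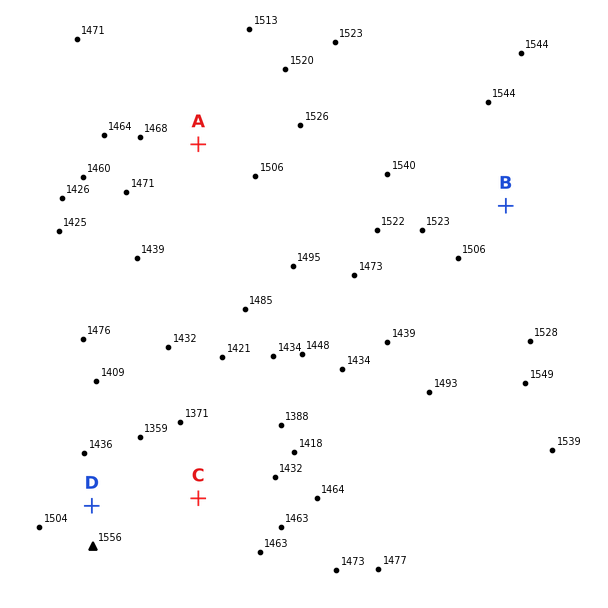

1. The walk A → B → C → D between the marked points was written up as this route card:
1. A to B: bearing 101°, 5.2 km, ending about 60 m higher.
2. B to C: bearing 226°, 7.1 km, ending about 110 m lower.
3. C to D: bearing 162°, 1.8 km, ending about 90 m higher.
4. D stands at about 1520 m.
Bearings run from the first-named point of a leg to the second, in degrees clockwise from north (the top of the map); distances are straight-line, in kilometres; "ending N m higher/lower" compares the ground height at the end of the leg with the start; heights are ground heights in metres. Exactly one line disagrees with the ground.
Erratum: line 3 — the bearing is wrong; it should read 266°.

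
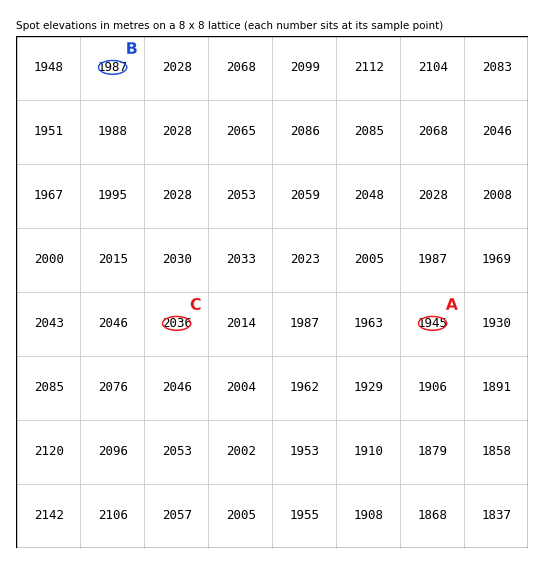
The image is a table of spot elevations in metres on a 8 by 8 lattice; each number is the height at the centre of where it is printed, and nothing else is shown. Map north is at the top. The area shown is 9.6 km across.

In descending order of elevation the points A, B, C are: C B A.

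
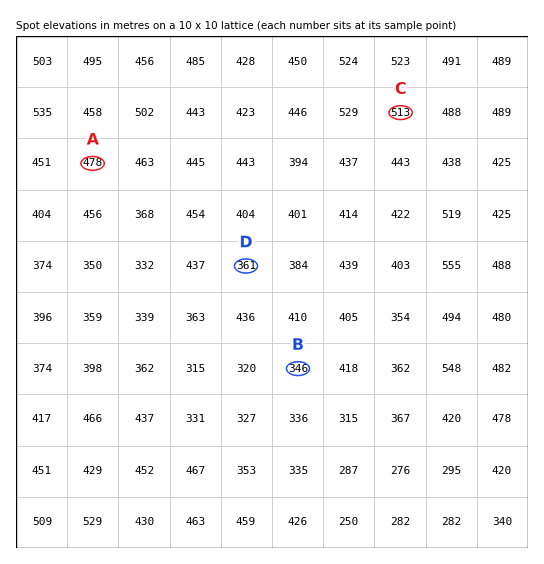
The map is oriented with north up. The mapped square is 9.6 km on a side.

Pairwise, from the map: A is above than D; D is below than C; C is above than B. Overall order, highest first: C A D B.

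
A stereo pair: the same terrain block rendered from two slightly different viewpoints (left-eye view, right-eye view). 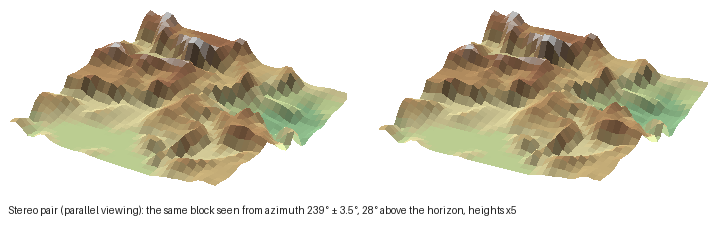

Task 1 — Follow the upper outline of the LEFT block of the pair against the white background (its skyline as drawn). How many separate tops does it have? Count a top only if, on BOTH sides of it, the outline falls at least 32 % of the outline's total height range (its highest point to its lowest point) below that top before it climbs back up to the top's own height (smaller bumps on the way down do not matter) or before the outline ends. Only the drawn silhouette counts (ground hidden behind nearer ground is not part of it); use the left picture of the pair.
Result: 1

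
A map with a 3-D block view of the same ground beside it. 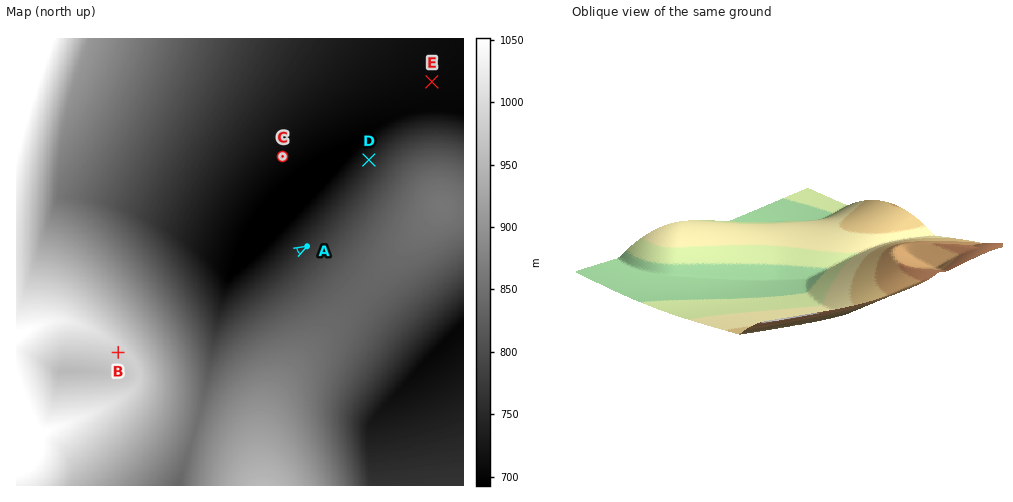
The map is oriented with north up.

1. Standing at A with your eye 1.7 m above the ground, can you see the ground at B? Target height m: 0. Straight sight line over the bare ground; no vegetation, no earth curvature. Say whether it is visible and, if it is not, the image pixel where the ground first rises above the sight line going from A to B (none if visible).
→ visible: false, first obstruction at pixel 131 345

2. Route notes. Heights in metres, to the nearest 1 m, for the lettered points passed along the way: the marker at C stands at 707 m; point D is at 742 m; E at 706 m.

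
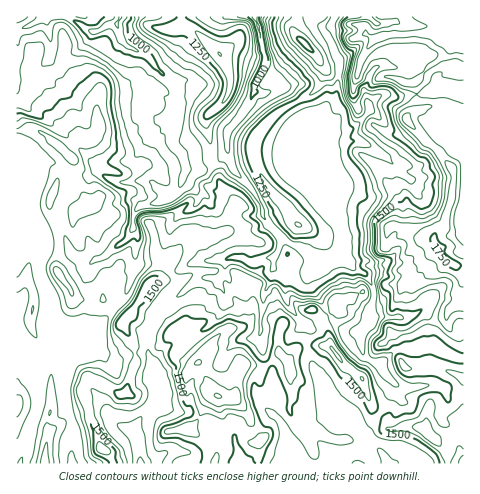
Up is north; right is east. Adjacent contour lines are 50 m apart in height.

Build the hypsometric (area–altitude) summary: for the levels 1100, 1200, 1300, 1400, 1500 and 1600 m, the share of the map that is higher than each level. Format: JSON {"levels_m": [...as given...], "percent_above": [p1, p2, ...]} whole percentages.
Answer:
{"levels_m": [1100, 1200, 1300, 1400, 1500, 1600], "percent_above": [93, 81, 69, 44, 23, 10]}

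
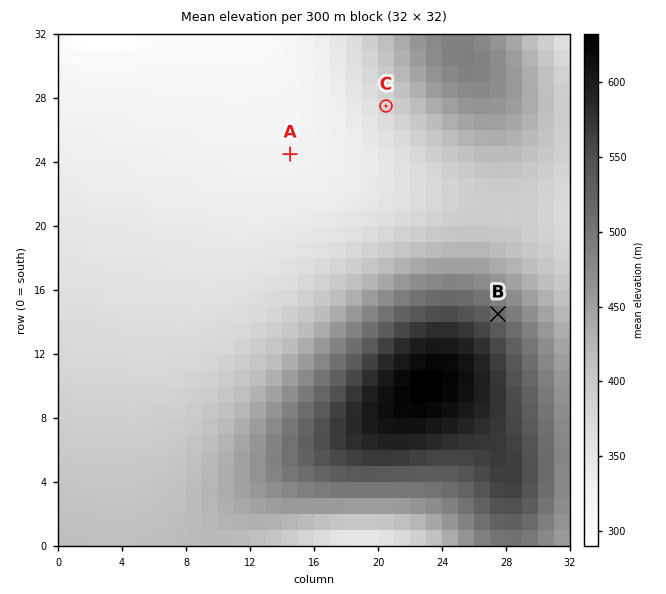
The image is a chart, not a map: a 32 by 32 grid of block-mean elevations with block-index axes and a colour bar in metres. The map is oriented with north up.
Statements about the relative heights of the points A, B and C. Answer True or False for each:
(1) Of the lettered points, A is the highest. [False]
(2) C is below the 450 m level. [True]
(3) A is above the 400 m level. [False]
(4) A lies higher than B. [False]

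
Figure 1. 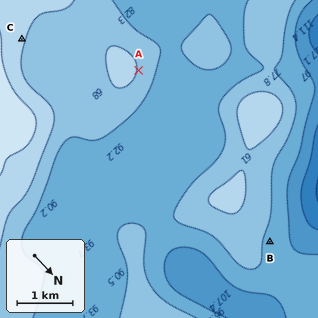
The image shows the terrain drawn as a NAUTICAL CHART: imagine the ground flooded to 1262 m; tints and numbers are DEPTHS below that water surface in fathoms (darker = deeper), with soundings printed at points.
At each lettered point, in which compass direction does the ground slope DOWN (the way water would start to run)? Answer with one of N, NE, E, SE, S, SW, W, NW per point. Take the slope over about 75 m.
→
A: NW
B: NW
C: NW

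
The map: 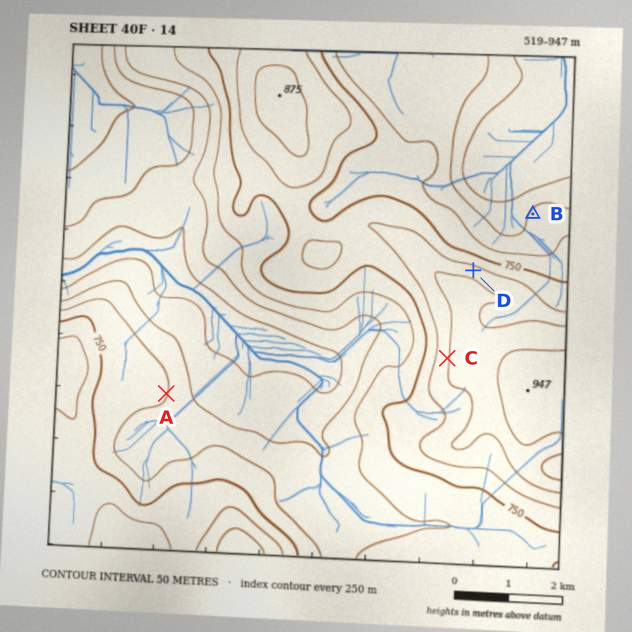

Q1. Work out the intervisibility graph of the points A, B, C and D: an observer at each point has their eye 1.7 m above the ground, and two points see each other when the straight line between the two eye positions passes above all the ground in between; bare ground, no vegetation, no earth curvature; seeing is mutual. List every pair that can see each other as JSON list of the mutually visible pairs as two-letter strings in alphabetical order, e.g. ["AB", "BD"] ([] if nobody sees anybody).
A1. ["AC", "BD"]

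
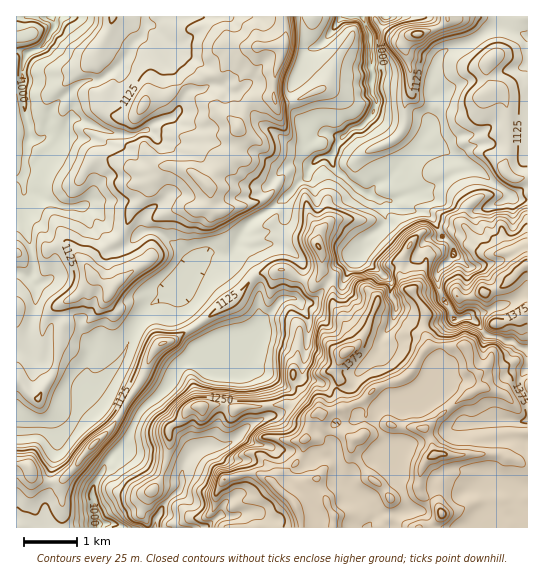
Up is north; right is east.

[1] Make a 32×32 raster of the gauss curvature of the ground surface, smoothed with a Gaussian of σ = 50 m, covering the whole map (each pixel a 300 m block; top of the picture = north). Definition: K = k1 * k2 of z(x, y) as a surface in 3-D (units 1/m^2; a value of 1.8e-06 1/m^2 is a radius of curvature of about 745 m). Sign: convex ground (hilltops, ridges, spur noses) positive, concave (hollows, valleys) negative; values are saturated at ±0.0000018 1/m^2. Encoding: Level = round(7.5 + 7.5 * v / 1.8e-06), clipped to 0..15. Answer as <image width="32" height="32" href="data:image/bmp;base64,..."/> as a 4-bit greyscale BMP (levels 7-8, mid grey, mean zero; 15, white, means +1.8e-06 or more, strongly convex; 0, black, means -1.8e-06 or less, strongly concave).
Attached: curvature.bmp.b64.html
<image width="32" height="32" href="data:image/bmp;base64,Qk12AgAAAAAAAHYAAAAoAAAAIAAAACAAAAABAAQAAAAAAAACAAATCwAAEwsAABAAAAAAAAAAAAAAABEREQAiIiIAMzMzAERERABVVVUAZmZmAHd3dwCIiIgAmZmZAKqqqgC7u7sAzMzMAN3d3QDu7u4A////AId3eHxZhod3lnh3h3imeHd4h3d3dXtYeHh3h3pnhneHh2aYaNeFuYiHd3eHeHiHd5dVhnhWh5k4d4d3h3eIiHeYuViJlYd2yIaHd4h4tneHhYfaZ3qHiD9oh4p3hHl4d3d3d2ZpaHh0h2h4Wlt4d4aId3hYd785ZnbGh3eIh3iHeIiIiHhliJdkd2end4eHiIh4iHeIV4iKq1p3d4eHd3h4d3eIaXeIh3eFp3iHiGhnd4iHd79oiHd3iqZ3iUj4iHeIeHdIJ4h4iWhnhnRNiXeHd4eHeIiId2l3d3lac8B5h4h6iIeIeIiJhojw1E8MdneIhneHh3h2hHQ9eKmqdoh3h4h3lnh4d7mEvAlzlLZpiXd3h6d4d3d22ah3tnl4hneIiHhnd3eIdoZ4d48od4h3h4h3h4iYh4hpeHdkaVeZh3eId4eHeHeIl4iHd5eZhnd4h4iIiIeHdId4eHh3d2Z3eHeId3h4iHeHiId4h3iYeIeHeHd3h3h3iHiId4h3eId4d4WId3h4ZneHd3d3d3d3eHh5d3eId5p4h4d4iId3eIeIeYd3iHekh3p3ZneId4d3iHeIeHiIiYh2mIiIh4d4h4d3eId3d2h3d2hod3Z4eHeIiHiHh4iWd3hnaId6l4l3d3d3h4eHqHaK3Y2Xd3d5aJeHd4d4eGeIoOlpKnd3"/>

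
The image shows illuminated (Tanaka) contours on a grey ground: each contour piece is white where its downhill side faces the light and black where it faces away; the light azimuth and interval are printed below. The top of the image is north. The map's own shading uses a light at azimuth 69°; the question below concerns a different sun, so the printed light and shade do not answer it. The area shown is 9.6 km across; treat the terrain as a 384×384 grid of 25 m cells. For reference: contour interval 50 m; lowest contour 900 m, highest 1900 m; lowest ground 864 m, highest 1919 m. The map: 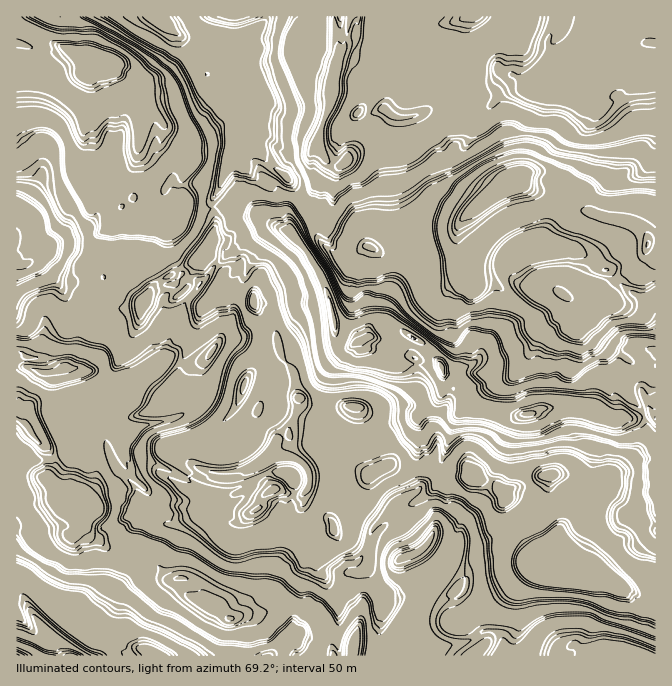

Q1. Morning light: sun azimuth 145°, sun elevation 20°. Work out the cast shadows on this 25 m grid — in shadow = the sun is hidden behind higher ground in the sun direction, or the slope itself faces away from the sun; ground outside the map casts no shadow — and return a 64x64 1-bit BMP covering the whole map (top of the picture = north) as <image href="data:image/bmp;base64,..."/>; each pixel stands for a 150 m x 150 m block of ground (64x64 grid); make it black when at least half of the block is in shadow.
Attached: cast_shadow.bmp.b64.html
<image width="64" height="64" href="data:image/bmp;base64,Qk0+AgAAAAAAAD4AAAAoAAAAQAAAAEAAAAABAAEAAAAAAAACAAATCwAAEwsAAAIAAAAAAAAA////AAAAAAAAAgDAIBgAAAAe38AgDgAAAB+/4CACAAAAH//4IAAAAAB7v/AQcAAAAOYAABB4AAAHCAAAAGwAAB4AAAAANAAAP+AAAAIZAAD/gAAAI4tAAf8AAAABz2ACb4AAAABvcIAPAAAAAGp8CAGAA4AAAj4AAeABwgAAHAAB8YDsAAAAAAD8AOQAAAAAACAeBAABwAAAAg/EIAmcAAAUAPA4HvxwMBQAYBz9//BwHAAIAf///AA/gAgB///8AB/gCCH///4AH/QIYf//+AA8/AgA///AABw8Af/+AAA+Dj4D/+QAAH8HPwP/5IAAAEc+A/4mgAAAAT4D8QCAAAAAHwP5gIAAAAAOAZAAAAAAAAIBAAAAAAAQQAEAAAAAABBBAAAAAAAAOeMBAAAAAAA8swEAICAAAB8TAAAgeHAAA4+AACB/gAABx2AAID4AAH/g0yBAAAIQ//AHgEAAAABz8AOAUAAAAQPwAeB4AABAA+AB//wAAIAA0Af//gA/wALQB/f/AH/ACfAH//+BnwAc+Cf////8AA54B+////jDj3gGB////vOHeAMH///+4eNAAwP///zBwAADQ////PAAAAP7////4YKAAYH//h4D4gABgP/AAAPwAAGAeAAAAOAAAcAAAAAAAAAAwAAAAAAAAADgAAAAAAAAAGAAAAAAAB+AYAAAAA=="/>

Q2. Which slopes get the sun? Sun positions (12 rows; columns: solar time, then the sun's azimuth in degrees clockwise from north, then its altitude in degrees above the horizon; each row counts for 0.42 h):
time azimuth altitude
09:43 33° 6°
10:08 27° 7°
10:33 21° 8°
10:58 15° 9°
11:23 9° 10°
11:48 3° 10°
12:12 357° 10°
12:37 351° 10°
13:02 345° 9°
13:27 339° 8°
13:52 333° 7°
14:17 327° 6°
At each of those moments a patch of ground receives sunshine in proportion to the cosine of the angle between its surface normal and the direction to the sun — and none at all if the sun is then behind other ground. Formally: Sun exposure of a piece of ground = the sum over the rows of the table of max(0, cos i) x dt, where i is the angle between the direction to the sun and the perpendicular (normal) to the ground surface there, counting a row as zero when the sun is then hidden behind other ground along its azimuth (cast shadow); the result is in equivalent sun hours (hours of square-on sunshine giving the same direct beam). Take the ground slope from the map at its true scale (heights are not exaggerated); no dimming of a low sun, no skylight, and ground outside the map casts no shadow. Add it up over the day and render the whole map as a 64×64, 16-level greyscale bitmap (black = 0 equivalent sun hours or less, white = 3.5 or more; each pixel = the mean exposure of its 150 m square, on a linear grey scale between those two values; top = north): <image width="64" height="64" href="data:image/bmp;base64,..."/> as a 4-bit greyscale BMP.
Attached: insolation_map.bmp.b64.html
<image width="64" height="64" href="data:image/bmp;base64,Qk12CAAAAAAAAHYAAAAoAAAAQAAAAEAAAAABAAQAAAAAAAAIAAATCwAAEwsAABAAAAAAAAAAAAAAABEREQAiIiIAMzMzAERERABVVVUAZmZmAHd3dwCIiIgAmZmZAKqqqgC7u7sAzMzMAN3d3QDu7u4A////AAAAAAACVDbNaddniaoxAAAAAAEREQA1EAAAAAAAAAAAAAAAEjNK/qnreHUyRjIQAAAAABERAAFBAAAAAAAAAAAAAAEjRER8+1diEAAAIiAAAAAAEREBEAAAAAAAAAAAABEAIzRFedpnhBAAAAABAAAAAAABESIiEAAAAAAAAAAAQAIzRGz8V6cxAAAAAAAAAAAAEAESRCIRAAAAAAAAABIgI0RI6WR3MQAAAAAAAAAAEAAiEAEiQhEAAAAAAAAAEyI1nOxUSWEAAAAAAAAAAAAAASQQAAECEREAAAAAASNTM47Jh2elEAAAAAAAAAAAAAABIQAAAAERIQASIjMzekNKyN/u62IQAAAAAAAAAAAAABEQAAAAABIyEzMzM0jFM/zdhURDIQAAAAAAAAAAIhAAARAAAAAAAiMzMzM1m1WsjGSduHQhAAAAAAIRAAEzIQABAAAAAAABE5QzNIzFSaeURoSHMhAAAAABMzMzIzMgEhAAAAAAAAERbIQ42kRVRTM0ESMSEAEQAAI0ZTMzMyJDIAAAAAAAAAEUq2lTN7c1Y1khAHQhIiERIzNppDNEN1MQAAAAAAAAABEmxjM0IiVEggAAA2QiESMzMwAnRIVZQiAAAAAAAAAAEREjMzESNjMwAAACRjMQEzM0IASHNkQyEAAAAAAAACIREBIzMQJGNRAAAAIVYgATRWUyAAAEQzIAAAAAEQABNCEAAjMzEjMyAAAAAQMAA1V1NGUQAiFDMhAAEAEyESfvogABNDMyQzAAAAERMxMxExAAAVZmUCMzZzATI0NUeoVG25VFVGUzMjESIhNCIgIwESEAAWUAMzScyVZ0Za3GvdrLhZ//xEI1UyIiFDMyMyIjNEIAAAIzNERpa9tqemqIiq3dgzRng1URIiIkI2eFQyIhIiACMzMzMzSXSIjcxjERIiIjRTRCMQEiIiMgJ97qUxESIAAzMzNDRmWEd4hiAAAAAAEREiMQAiIREhAAFHnXQBIyEEQzWHU0IkhAAAAAAAAAAAAAFgASEREREmIRA0pUAiMxRTMwAjMgAQAAAAAAAAAAAAARABEREQAAJjMyNHQREzICMwACR0IAAAAAAAAAAAAAABEAEAAAAAAEUzMzZDEjMQO+26vZQAAAAAAAAAAAAAABABEAAAAAAABDM0NVgiMzF5q92lEAAAAAAAAAAAAAAAABIAAAAAAAAAMyEjWLMzImZFQhAAAAAAAAAAAAAAAAAAIQAAAAABAAABAABkQzQTUSEAAAAAAAAAAAAAAAAAAAAgAAAAABIQAAAAABdDMyUxAAAAAAAAAAAAAAAAAAAAABAAAAABIhAAAAAAADIxSCEAAAAAAAAAAAAAAAAAAAAAAAAAESIiEAEAAAAAESKXIQAAAAAAAAAAAAAAACIAAAAAAAESIiIgAAAAAAERJIQgAAAAAAAAAAAAAAABMyAAAAAAABIiMiIAABIAAQEmRCAAAAAAABEAAAAAABMzMhAAEAAAEiM0ZCAQJjIjRUUxAAAAAAACIQAAAAABISMzMxAQAAASIzSMYiYEUzS4RjMAAAAAABIiASEAACM0QzR0AAAAASI1REflAxBDV3RmQwAAAAAAIiMSMxAUQ0REanABAAABEjEjM0nCABZDmJRhAAEhABEyIiERAAJnd4pyAiIFQgECMzMzNFhTFrqcd0AAAyAAIzIiIQAAAAJFQQABMRQzMiIzMzNGhbUxOFRiAABjQRRDMyEgAAAAAAAAABMyEzR3RErbzNy6aTNCIgAACaVJxjMzIhAAAAAAAAAAIyRUM5Z2RFdmUzaHhjEAAAAUVzREQzMzIAAAAAAAARIhFJM1W8azIyIiImSUAAAAACNIVEREQ0VSAAAAAAEiESNXVFp4R1MjIiIRNCAAAAABM1XLiZZDR1kxAAABEjNFVURJ6IRVIiEiEQATEAAAAAJZt3vu7qRJaJMgAAEjNEZ2VFxoY2MiIhISAAJQAAAAAqpquVRGu1WVmUMhEjREXe///ug0QiIiIiMhQ0IAAAA1VHeLyGVJ+5x7hDMyM0rXRI7oh0MiIiI0ISEUNBEQGKhYQmSO/8Za7urcdXVJ2mV4VnRYQiIiIRIxEAElMyBZV3MAAzRWrXRI7/7v7f28//7FR0QzJFMhASIQAAQzM1MzEQABIiIl3Via/v/p3v/blkSLhGY3hSEAEBAAAjMzE0IREQERAAFJ69x8//6dypnP/snvtDJGUwAQAAABRDNDIgEyERAAACR3aNh9/+ZK/GRXdEVEQhNDAAAAAAFDMzIhIVMQAAEAEzNEXOlVVrtqx0RGVolCERAAAAAAAjMzIjMyNXZDa7gzMzNURr7+lDOMmH7tpCIQAAAAAAAjMzM2RzMVSFuVVmMzMze6dEMzMzje5mUyEAAAAAAAASMzM2VlMhJERFQzMzMzViESIzMzREViIhAAAAAAAAABEzNEc3MyEjMzMzMzMzNBABIjMzM0MzMhEAAAAAAAABNTMzVVUjETYzMzMzIiIhAAASIzMzREQyEAAAAAAAAAIzMyMzYiMhJkMzMzMiERAAABIjMzM0RFIQAAAAAAAAAjMzQzIyIzIVQzMzMzEAERIhEiMzMzRoAAAAAAAAAAACMzRDQyEjMgJTMzMzEAASIzISEzMzMxAQAAAAAAAAAYVEV3QiESMyFDMzMzEAAAIzMhEyMzMzIRAAAQAAAQE3hH7977QgEzIWYzMzI1UQATMzIkMzMzMz"/>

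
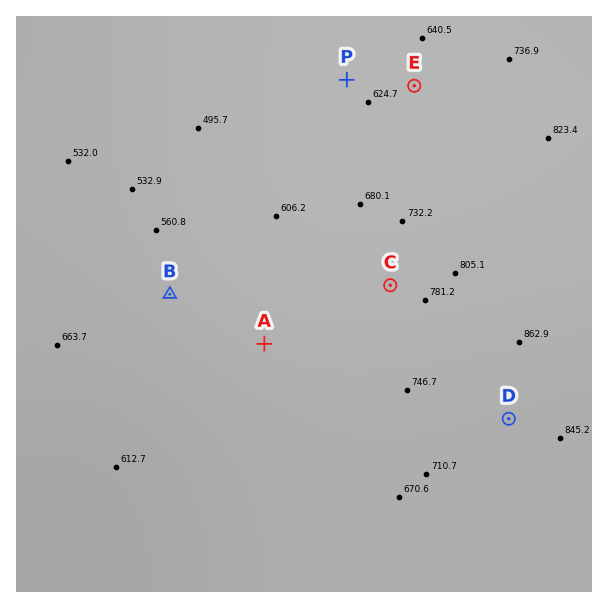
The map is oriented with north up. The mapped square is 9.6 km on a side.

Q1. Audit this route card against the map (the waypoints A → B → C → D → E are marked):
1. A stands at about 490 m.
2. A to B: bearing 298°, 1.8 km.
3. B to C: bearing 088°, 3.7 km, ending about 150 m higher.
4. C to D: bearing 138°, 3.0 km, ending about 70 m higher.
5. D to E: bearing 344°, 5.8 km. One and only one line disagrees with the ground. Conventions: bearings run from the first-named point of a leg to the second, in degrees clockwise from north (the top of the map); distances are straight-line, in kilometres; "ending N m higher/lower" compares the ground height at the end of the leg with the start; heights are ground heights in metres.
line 1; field height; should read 640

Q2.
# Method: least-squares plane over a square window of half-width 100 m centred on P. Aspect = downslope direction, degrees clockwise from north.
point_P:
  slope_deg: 4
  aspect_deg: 301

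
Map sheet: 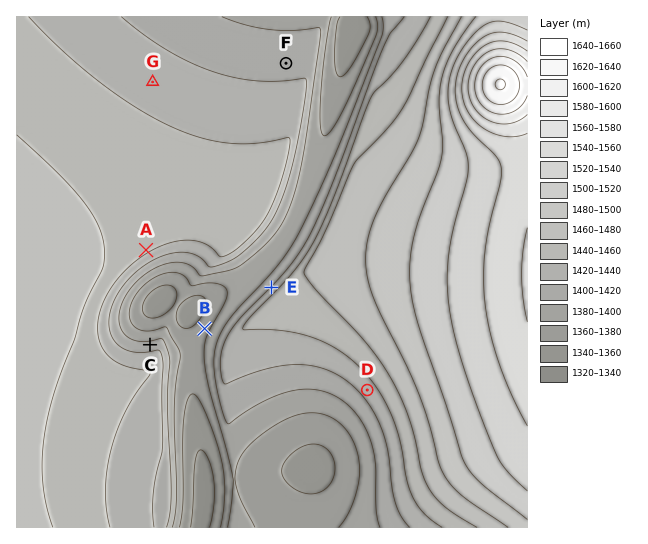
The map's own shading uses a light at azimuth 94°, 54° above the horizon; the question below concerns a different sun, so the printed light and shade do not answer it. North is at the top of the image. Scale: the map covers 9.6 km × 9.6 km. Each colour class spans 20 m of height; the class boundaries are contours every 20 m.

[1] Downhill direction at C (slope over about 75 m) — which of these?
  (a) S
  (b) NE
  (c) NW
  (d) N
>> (d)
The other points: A SE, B NW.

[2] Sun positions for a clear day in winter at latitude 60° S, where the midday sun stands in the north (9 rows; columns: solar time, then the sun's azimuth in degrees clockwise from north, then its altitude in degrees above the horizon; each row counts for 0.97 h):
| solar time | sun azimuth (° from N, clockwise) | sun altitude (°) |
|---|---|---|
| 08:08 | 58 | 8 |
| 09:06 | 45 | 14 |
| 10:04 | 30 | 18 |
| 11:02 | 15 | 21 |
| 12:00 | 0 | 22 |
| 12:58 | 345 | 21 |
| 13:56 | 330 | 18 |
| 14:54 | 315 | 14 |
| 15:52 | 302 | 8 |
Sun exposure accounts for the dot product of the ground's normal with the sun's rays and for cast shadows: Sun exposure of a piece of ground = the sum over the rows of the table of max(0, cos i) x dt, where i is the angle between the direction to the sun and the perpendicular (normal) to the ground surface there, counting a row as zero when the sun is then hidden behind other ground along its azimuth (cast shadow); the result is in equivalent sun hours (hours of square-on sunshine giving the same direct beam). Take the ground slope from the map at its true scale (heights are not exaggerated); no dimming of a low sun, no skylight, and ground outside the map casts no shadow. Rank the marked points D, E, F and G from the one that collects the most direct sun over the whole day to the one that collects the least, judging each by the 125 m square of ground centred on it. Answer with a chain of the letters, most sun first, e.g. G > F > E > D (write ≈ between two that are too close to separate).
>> E > F ≈ G > D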